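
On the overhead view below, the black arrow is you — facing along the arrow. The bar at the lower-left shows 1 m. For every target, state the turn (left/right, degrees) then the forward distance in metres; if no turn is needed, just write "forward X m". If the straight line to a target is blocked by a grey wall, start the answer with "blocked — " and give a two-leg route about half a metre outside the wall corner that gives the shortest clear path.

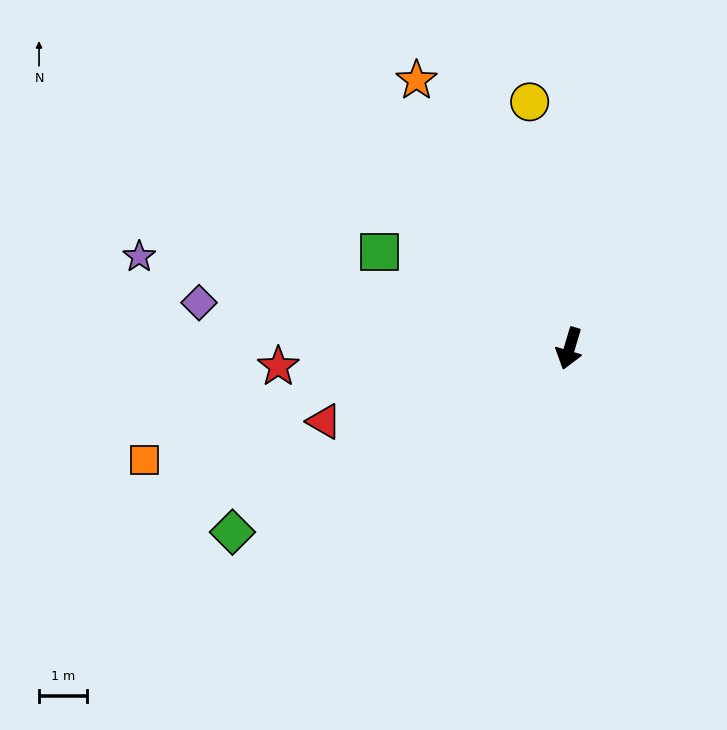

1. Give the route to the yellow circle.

turn right 154°, forward 5.2 m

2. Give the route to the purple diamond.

turn right 80°, forward 7.7 m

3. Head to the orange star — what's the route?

turn right 134°, forward 6.4 m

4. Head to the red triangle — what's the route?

turn right 57°, forward 5.3 m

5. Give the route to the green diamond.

turn right 45°, forward 8.0 m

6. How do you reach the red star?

turn right 70°, forward 6.1 m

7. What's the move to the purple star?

turn right 85°, forward 9.1 m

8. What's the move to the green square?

turn right 100°, forward 4.4 m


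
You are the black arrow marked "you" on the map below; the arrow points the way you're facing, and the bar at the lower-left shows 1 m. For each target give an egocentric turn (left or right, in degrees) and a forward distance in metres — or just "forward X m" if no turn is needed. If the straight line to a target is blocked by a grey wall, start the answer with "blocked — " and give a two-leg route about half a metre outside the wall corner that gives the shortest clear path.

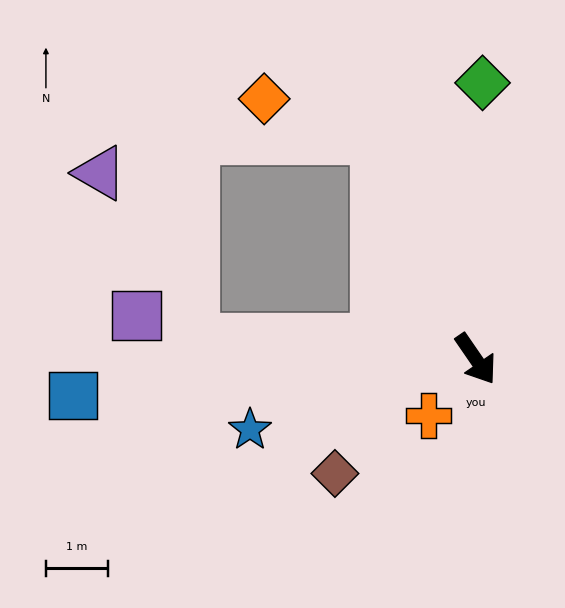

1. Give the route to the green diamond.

turn left 144°, forward 4.5 m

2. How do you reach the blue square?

turn right 119°, forward 6.5 m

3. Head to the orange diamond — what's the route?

blocked — turn left 170°, forward 3.9 m, then turn left 46°, forward 1.9 m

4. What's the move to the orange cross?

turn right 74°, forward 1.2 m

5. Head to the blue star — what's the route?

turn right 107°, forward 3.8 m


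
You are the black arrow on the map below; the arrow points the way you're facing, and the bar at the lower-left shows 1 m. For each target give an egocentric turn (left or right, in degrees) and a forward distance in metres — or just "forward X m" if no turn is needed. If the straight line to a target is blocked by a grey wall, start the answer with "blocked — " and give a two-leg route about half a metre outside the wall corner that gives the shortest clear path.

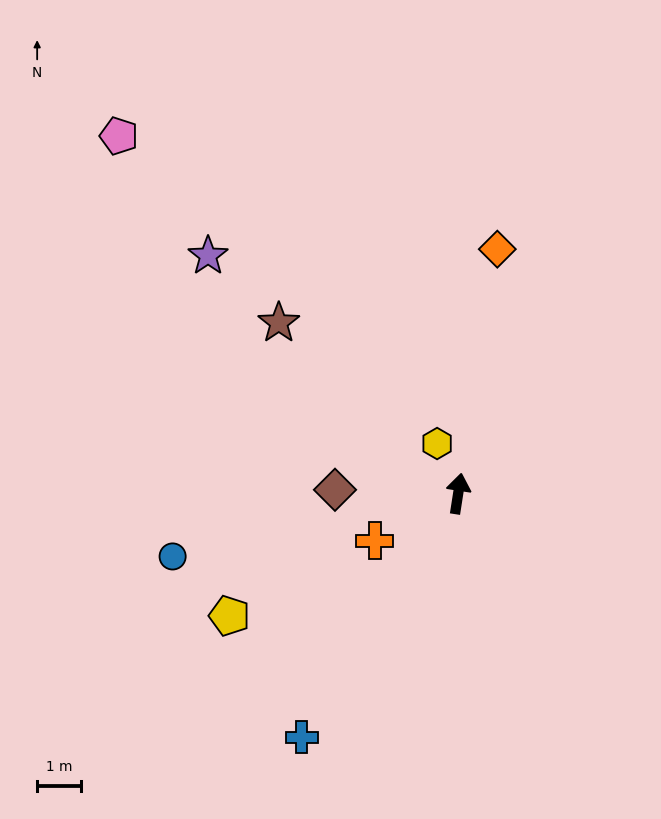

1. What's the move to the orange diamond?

forward 5.7 m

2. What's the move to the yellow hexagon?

turn left 32°, forward 1.2 m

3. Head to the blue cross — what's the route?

turn left 156°, forward 6.6 m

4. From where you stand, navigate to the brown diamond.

turn left 97°, forward 2.8 m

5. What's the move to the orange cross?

turn left 128°, forward 2.2 m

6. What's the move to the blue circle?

turn left 111°, forward 6.7 m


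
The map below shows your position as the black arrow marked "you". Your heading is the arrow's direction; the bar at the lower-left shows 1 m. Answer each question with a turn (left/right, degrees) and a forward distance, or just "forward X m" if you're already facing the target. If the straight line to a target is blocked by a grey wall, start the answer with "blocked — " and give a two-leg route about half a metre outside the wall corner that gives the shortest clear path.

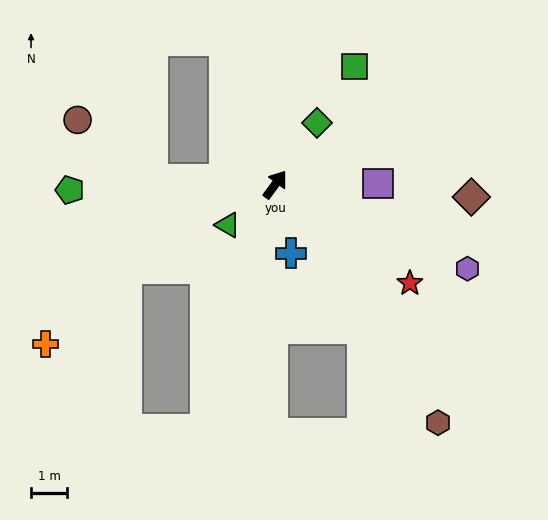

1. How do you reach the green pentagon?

turn left 128°, forward 5.7 m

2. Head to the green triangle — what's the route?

turn left 167°, forward 1.7 m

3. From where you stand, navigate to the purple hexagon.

turn right 77°, forward 5.8 m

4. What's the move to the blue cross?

turn right 131°, forward 2.0 m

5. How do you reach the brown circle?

blocked — turn left 124°, forward 3.4 m, then turn right 36°, forward 2.7 m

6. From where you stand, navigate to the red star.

turn right 90°, forward 4.6 m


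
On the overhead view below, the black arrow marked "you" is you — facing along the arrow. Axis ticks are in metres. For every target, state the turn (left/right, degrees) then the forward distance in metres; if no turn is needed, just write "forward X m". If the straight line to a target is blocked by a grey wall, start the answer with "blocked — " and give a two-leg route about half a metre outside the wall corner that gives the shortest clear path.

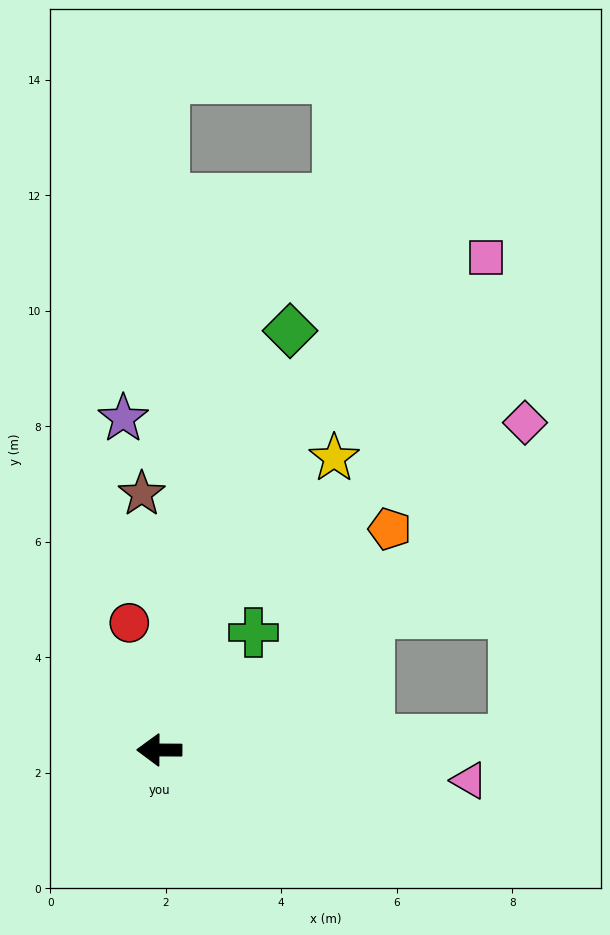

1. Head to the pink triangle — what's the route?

turn left 175°, forward 5.4 m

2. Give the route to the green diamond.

turn right 107°, forward 7.6 m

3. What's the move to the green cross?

turn right 128°, forward 2.6 m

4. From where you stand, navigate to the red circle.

turn right 76°, forward 2.3 m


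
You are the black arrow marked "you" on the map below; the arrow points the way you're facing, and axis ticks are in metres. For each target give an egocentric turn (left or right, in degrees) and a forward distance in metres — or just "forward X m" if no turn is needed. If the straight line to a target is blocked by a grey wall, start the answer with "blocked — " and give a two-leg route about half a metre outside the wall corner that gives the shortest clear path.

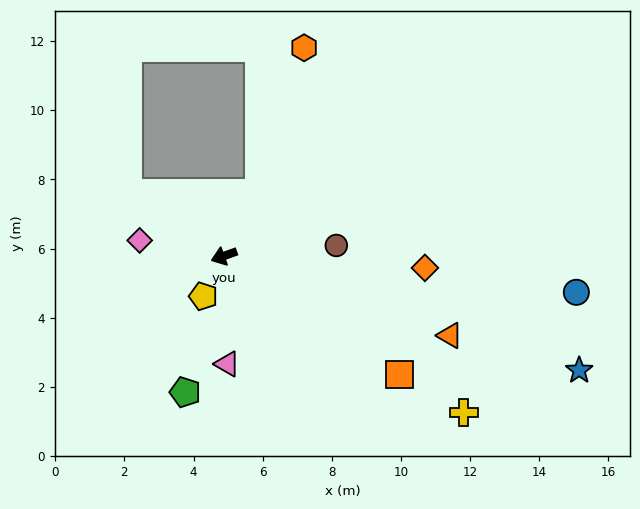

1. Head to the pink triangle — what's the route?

turn left 72°, forward 3.1 m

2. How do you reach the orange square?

turn left 126°, forward 6.1 m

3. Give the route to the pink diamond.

turn right 30°, forward 2.5 m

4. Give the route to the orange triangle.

turn left 141°, forward 6.9 m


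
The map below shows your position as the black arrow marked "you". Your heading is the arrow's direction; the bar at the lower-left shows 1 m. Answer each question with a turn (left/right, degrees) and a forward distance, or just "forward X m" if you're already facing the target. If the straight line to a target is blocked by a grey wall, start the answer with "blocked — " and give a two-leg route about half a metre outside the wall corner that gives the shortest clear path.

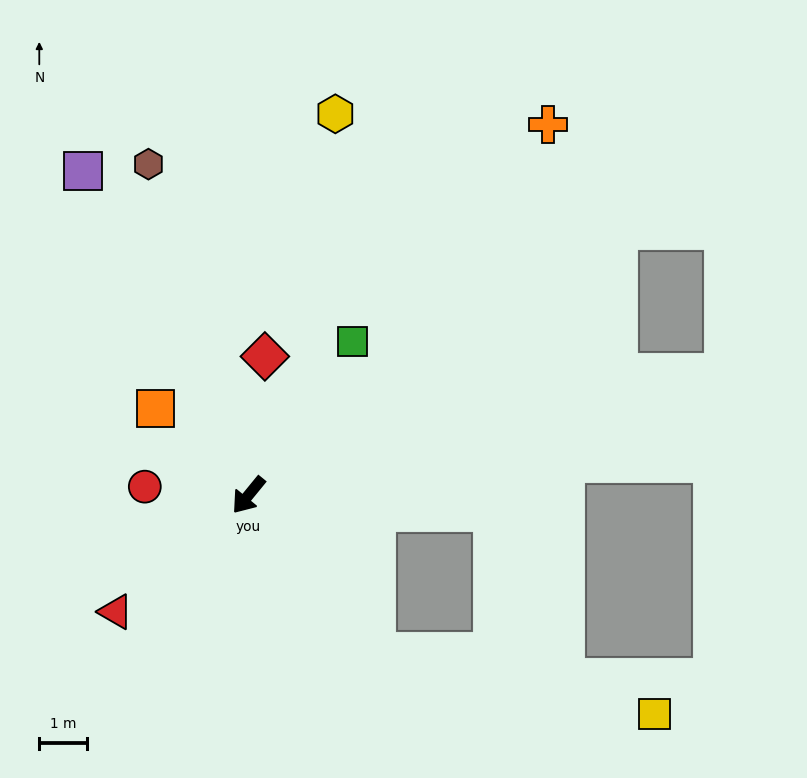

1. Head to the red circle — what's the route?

turn right 55°, forward 2.2 m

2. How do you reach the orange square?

turn right 94°, forward 2.7 m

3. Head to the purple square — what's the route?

turn right 114°, forward 7.7 m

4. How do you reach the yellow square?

blocked — turn left 78°, forward 4.3 m, then turn left 39°, forward 6.0 m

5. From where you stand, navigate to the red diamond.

turn right 147°, forward 3.0 m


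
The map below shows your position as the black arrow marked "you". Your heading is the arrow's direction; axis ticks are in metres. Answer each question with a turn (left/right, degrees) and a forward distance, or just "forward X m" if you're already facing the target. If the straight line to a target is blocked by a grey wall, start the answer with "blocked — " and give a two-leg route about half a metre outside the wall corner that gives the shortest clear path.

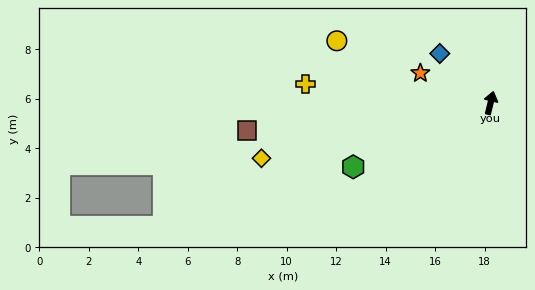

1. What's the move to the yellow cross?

turn left 98°, forward 7.5 m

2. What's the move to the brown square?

turn left 110°, forward 9.9 m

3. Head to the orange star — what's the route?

turn left 81°, forward 3.1 m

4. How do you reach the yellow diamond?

turn left 117°, forward 9.5 m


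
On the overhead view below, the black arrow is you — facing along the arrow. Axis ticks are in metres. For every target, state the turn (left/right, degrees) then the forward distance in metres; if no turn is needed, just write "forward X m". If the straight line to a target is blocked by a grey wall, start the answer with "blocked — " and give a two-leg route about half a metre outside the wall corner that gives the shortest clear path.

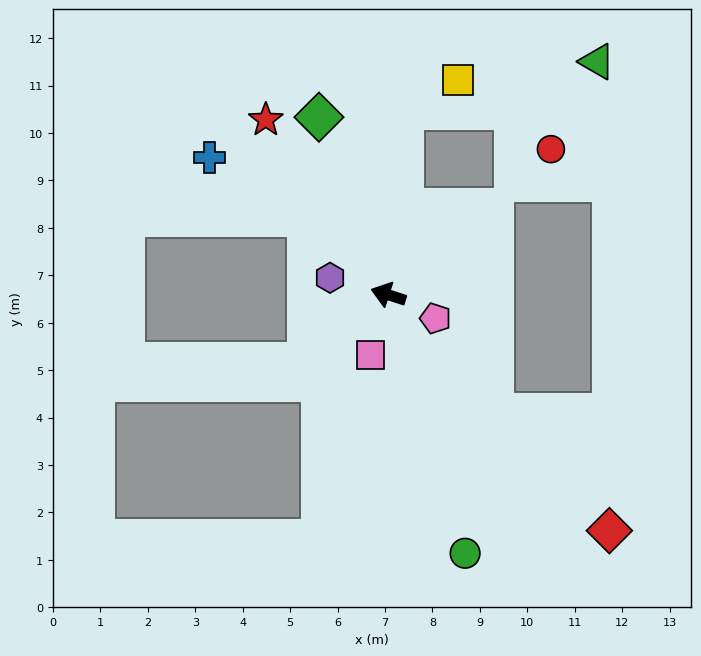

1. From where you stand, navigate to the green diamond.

turn right 51°, forward 4.0 m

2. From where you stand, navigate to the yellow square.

blocked — turn right 77°, forward 3.9 m, then turn right 57°, forward 1.3 m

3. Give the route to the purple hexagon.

forward 1.3 m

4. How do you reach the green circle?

turn left 124°, forward 5.7 m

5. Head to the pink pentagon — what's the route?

turn left 171°, forward 1.1 m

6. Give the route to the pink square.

turn left 91°, forward 1.3 m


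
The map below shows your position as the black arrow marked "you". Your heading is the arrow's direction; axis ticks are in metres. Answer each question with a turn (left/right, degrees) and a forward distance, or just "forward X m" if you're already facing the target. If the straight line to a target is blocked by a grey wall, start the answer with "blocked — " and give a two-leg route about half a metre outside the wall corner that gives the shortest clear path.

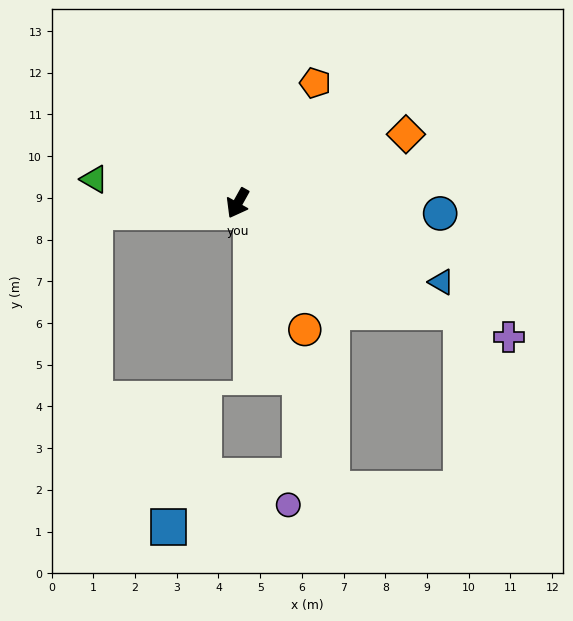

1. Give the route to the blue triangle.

turn left 98°, forward 5.2 m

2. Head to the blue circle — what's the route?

turn left 116°, forward 4.9 m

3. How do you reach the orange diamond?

turn left 141°, forward 4.4 m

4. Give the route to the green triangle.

turn right 70°, forward 3.5 m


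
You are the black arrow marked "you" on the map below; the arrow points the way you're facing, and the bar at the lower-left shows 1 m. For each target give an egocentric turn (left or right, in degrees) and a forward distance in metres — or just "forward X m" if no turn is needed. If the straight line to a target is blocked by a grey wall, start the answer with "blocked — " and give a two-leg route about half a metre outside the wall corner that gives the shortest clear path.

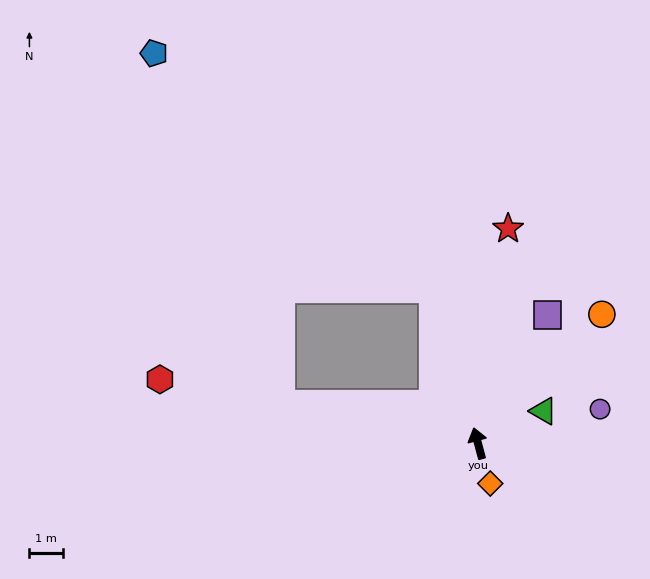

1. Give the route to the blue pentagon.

blocked — forward 4.7 m, then turn left 35°, forward 10.8 m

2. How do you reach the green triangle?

turn right 79°, forward 2.2 m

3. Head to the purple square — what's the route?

turn right 44°, forward 4.3 m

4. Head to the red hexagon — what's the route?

turn left 64°, forward 9.6 m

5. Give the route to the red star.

turn right 23°, forward 6.4 m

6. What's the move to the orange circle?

turn right 59°, forward 5.3 m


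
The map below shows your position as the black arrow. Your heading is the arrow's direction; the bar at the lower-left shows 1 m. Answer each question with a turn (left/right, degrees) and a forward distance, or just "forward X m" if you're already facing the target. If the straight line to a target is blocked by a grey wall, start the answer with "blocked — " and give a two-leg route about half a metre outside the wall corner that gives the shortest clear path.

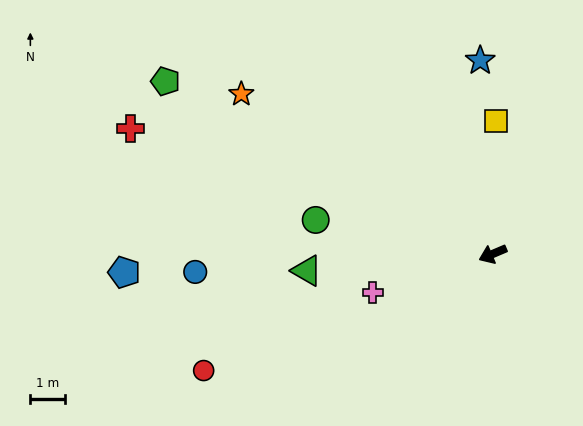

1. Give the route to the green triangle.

turn right 18°, forward 5.4 m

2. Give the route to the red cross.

turn right 42°, forward 11.1 m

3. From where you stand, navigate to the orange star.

turn right 55°, forward 8.6 m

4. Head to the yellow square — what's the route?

turn right 115°, forward 3.9 m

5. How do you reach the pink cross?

turn right 5°, forward 3.6 m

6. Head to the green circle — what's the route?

turn right 34°, forward 5.2 m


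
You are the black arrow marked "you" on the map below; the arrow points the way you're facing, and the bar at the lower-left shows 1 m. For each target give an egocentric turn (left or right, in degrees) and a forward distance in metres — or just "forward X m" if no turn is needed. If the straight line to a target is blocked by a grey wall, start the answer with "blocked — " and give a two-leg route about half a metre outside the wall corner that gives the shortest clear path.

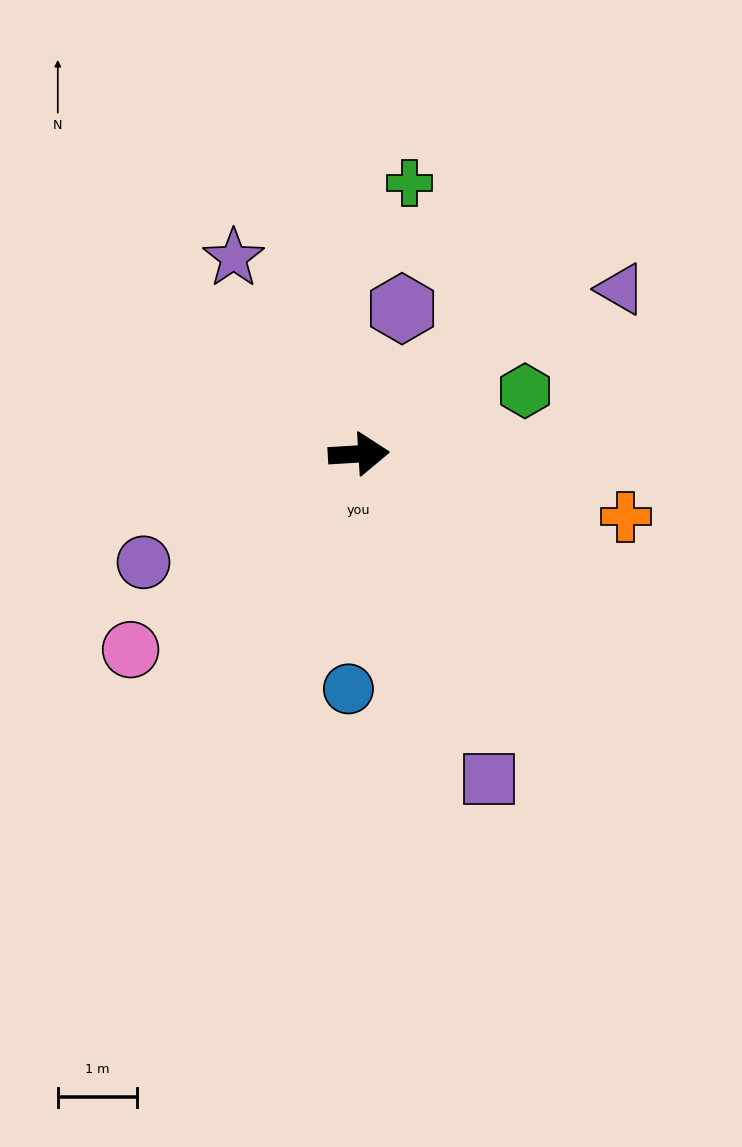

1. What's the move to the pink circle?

turn right 143°, forward 3.8 m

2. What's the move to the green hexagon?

turn left 17°, forward 2.2 m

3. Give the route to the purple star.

turn left 119°, forward 2.9 m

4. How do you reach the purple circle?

turn right 157°, forward 3.0 m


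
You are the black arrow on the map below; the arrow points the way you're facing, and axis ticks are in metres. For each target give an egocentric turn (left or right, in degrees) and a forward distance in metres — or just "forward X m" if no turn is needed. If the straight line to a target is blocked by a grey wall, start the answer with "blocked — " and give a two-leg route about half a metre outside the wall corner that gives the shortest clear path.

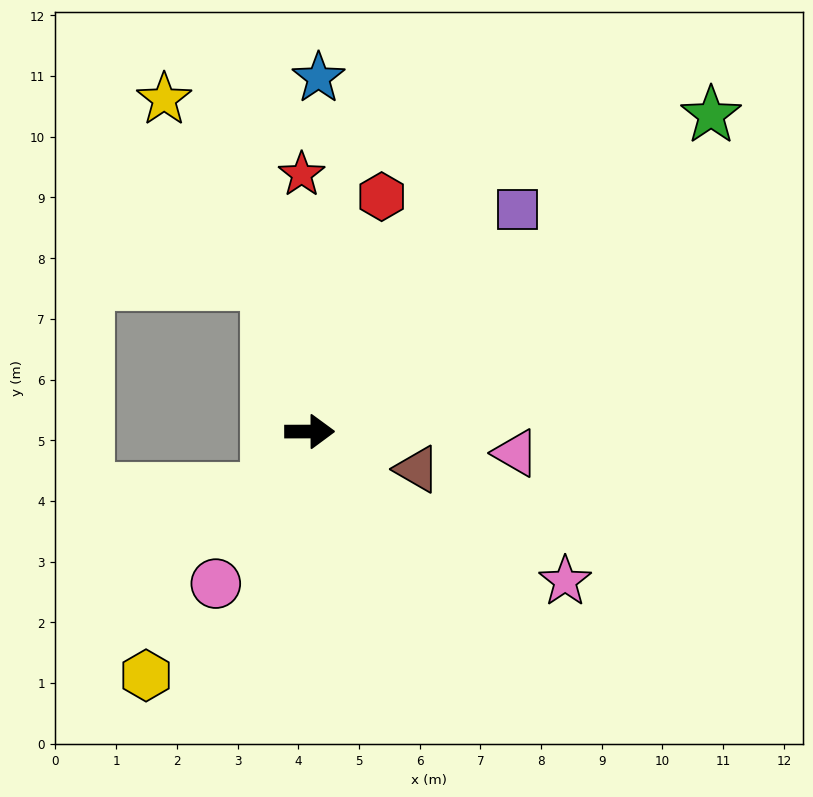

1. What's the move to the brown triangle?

turn right 19°, forward 1.9 m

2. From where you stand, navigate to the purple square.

turn left 47°, forward 5.0 m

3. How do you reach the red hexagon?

turn left 73°, forward 4.0 m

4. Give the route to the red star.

turn left 92°, forward 4.2 m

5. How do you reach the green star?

turn left 38°, forward 8.4 m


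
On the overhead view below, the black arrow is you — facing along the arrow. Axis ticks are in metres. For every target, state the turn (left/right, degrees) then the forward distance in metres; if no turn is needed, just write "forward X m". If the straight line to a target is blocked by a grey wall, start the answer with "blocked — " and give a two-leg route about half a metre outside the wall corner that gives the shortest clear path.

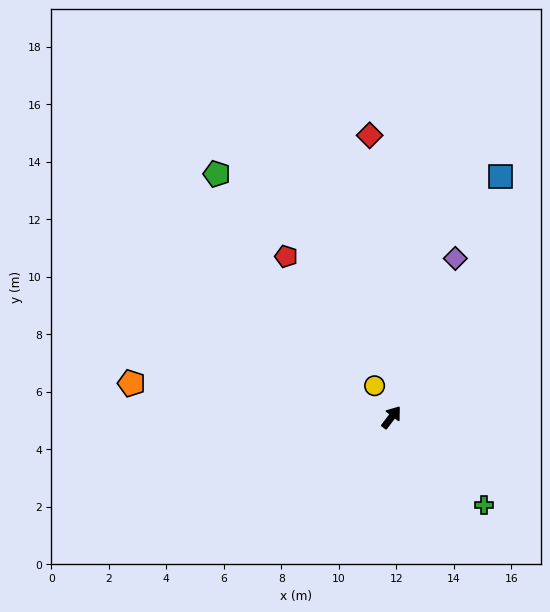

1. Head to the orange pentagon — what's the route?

turn left 120°, forward 9.1 m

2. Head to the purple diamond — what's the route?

turn left 15°, forward 6.0 m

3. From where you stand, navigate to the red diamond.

turn left 42°, forward 9.8 m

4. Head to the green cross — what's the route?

turn right 96°, forward 4.5 m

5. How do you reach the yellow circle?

turn left 66°, forward 1.2 m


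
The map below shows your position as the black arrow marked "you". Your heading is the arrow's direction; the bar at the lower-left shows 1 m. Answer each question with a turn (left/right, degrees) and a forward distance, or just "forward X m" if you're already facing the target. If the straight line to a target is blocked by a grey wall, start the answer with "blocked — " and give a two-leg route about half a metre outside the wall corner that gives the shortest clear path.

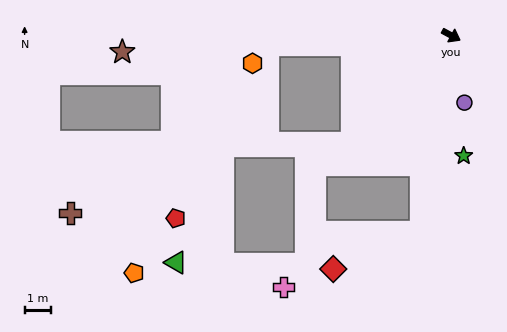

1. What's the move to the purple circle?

turn right 51°, forward 2.6 m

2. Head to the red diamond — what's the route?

blocked — turn right 71°, forward 7.6 m, then turn right 57°, forward 3.6 m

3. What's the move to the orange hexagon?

blocked — turn right 149°, forward 7.0 m, then turn left 47°, forward 0.9 m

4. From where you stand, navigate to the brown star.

turn right 149°, forward 12.6 m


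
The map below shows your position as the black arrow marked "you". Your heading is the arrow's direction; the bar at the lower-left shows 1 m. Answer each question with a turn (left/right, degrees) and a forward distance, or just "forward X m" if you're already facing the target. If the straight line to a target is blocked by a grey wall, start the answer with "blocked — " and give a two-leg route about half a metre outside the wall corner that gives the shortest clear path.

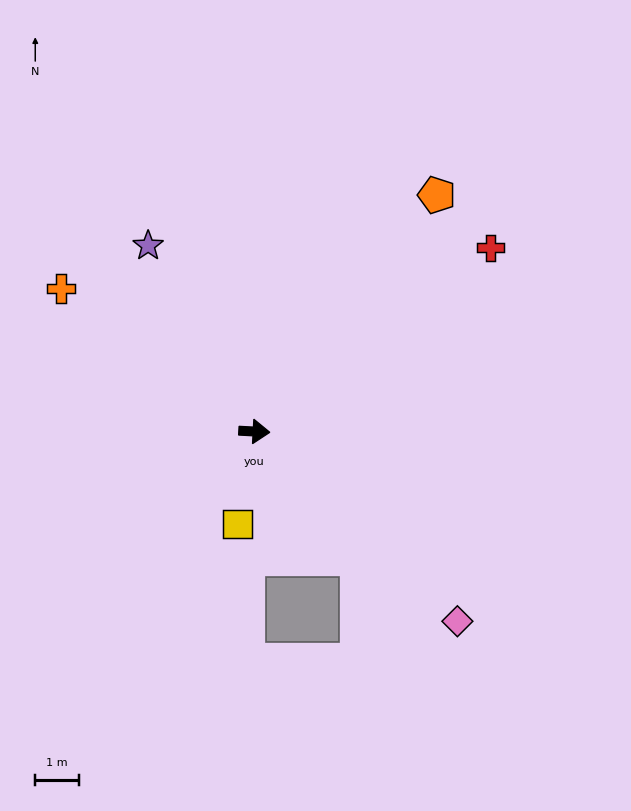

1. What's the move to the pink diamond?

turn right 40°, forward 6.3 m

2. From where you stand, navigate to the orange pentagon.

turn left 55°, forward 6.8 m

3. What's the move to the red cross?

turn left 41°, forward 6.8 m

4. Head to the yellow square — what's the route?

turn right 97°, forward 2.1 m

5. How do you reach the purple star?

turn left 123°, forward 4.9 m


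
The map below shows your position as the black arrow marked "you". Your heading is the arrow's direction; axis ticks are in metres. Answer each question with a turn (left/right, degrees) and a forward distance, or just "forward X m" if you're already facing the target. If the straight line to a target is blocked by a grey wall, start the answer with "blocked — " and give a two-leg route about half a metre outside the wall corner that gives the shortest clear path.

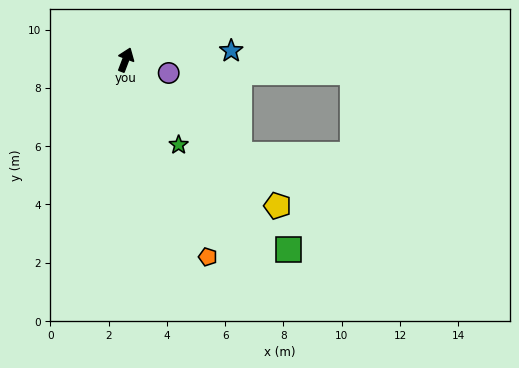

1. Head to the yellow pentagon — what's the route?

turn right 113°, forward 7.2 m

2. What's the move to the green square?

turn right 119°, forward 8.6 m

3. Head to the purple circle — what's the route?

turn right 86°, forward 1.5 m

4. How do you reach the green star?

turn right 127°, forward 3.4 m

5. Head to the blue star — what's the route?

turn right 64°, forward 3.6 m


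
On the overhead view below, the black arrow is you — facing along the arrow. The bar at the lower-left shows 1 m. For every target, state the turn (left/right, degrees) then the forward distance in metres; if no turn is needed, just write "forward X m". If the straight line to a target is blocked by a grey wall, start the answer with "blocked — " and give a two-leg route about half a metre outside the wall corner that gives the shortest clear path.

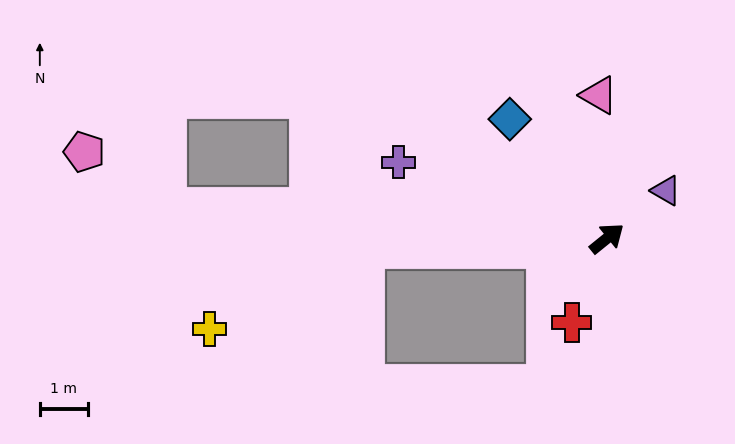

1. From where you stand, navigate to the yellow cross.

blocked — turn left 143°, forward 5.1 m, then turn left 25°, forward 3.7 m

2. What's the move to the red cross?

turn right 152°, forward 1.9 m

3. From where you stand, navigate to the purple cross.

turn left 121°, forward 4.7 m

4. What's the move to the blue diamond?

turn left 90°, forward 3.2 m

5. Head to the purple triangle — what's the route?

forward 1.6 m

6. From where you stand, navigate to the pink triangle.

turn left 54°, forward 3.0 m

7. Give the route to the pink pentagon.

blocked — turn left 137°, forward 9.3 m, then turn right 30°, forward 2.1 m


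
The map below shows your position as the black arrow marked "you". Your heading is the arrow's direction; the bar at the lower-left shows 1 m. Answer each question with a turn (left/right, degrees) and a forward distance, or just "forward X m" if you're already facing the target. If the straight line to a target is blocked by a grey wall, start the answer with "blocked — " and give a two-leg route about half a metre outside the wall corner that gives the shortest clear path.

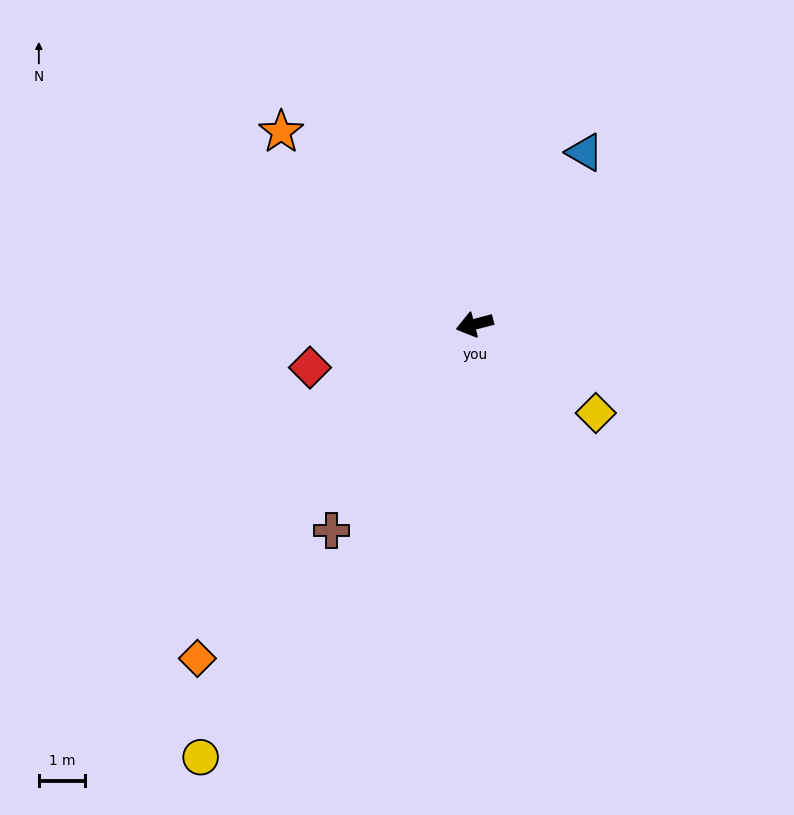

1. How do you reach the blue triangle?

turn right 137°, forward 4.4 m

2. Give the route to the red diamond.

forward 3.7 m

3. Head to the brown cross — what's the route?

turn left 41°, forward 5.4 m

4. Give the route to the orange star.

turn right 60°, forward 5.9 m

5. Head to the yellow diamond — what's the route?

turn left 129°, forward 3.2 m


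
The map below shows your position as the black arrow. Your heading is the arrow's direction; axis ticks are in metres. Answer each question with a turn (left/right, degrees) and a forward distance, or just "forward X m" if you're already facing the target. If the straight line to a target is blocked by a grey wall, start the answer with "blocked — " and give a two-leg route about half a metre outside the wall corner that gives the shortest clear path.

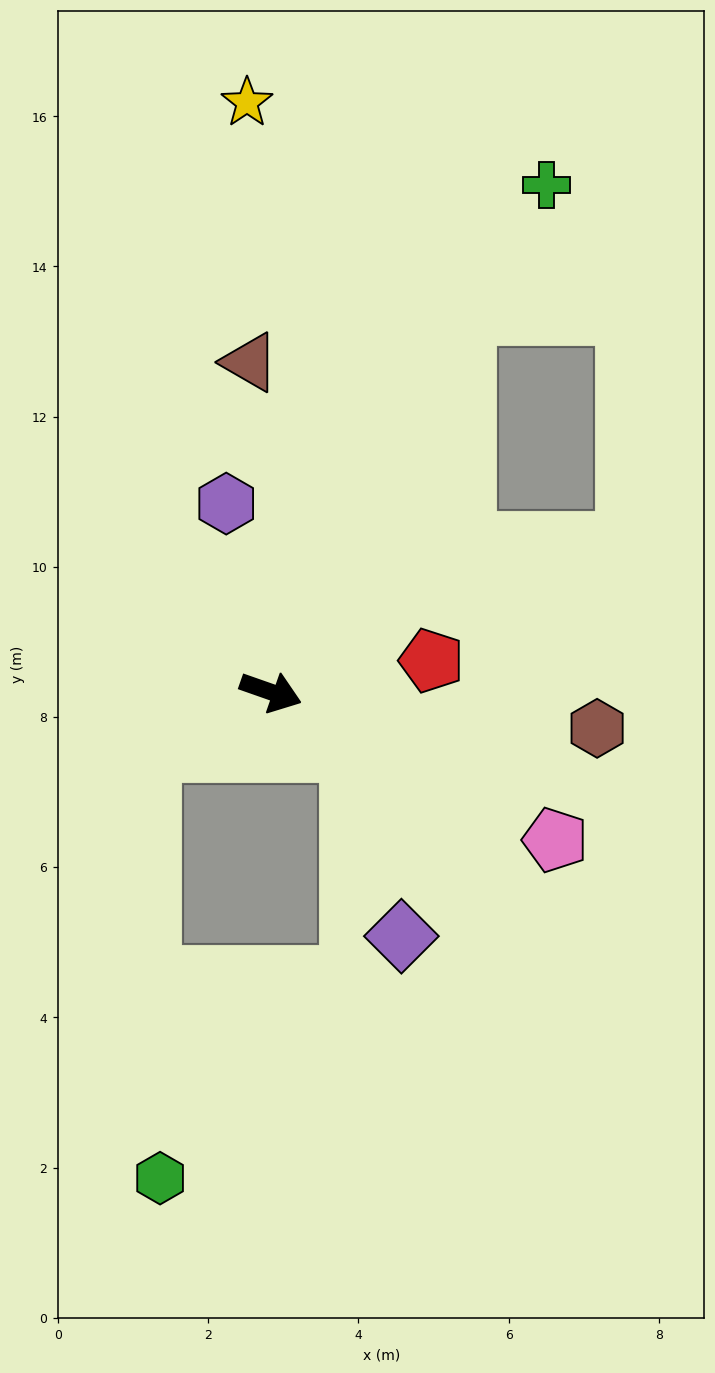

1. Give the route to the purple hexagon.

turn left 123°, forward 2.6 m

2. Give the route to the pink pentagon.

turn right 8°, forward 4.3 m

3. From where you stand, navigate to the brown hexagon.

turn left 13°, forward 4.4 m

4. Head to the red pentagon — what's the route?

turn left 30°, forward 2.2 m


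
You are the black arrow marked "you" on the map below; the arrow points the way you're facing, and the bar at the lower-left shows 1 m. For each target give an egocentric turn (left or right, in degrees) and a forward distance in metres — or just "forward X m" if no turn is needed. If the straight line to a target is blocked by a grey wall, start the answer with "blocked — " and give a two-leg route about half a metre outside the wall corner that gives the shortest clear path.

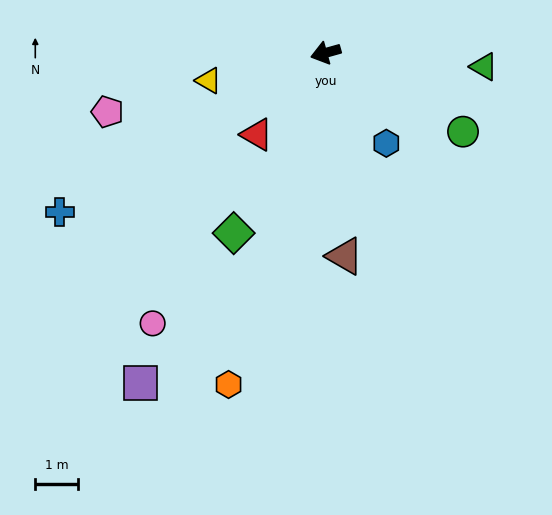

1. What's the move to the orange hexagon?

turn left 58°, forward 8.1 m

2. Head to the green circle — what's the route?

turn left 135°, forward 3.7 m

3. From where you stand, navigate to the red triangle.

turn left 34°, forward 2.5 m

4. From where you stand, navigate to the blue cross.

turn left 15°, forward 7.3 m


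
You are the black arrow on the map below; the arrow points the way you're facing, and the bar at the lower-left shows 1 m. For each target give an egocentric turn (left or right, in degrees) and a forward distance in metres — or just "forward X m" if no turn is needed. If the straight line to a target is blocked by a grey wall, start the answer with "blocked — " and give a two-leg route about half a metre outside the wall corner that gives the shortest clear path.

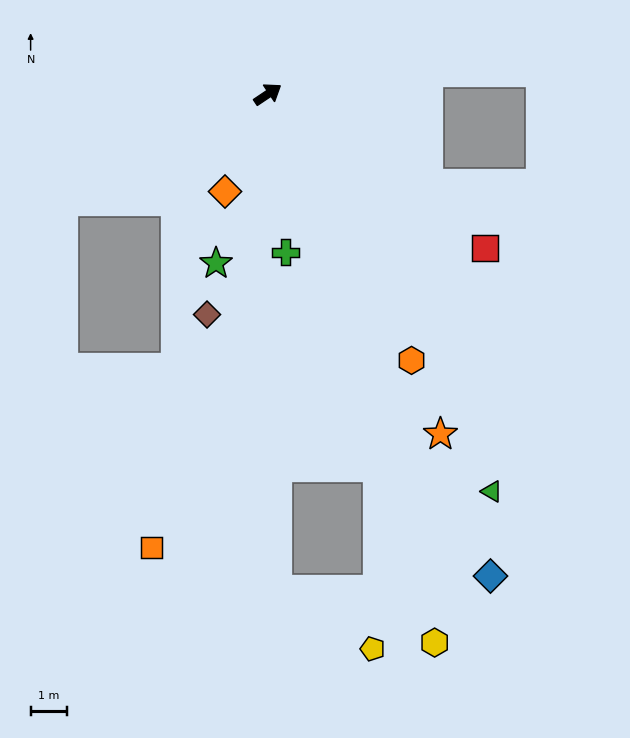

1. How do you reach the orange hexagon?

turn right 95°, forward 8.4 m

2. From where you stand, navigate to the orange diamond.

turn right 148°, forward 2.9 m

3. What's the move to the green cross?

turn right 118°, forward 4.4 m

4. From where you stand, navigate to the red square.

turn right 69°, forward 7.4 m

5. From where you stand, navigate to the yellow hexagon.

turn right 107°, forward 15.9 m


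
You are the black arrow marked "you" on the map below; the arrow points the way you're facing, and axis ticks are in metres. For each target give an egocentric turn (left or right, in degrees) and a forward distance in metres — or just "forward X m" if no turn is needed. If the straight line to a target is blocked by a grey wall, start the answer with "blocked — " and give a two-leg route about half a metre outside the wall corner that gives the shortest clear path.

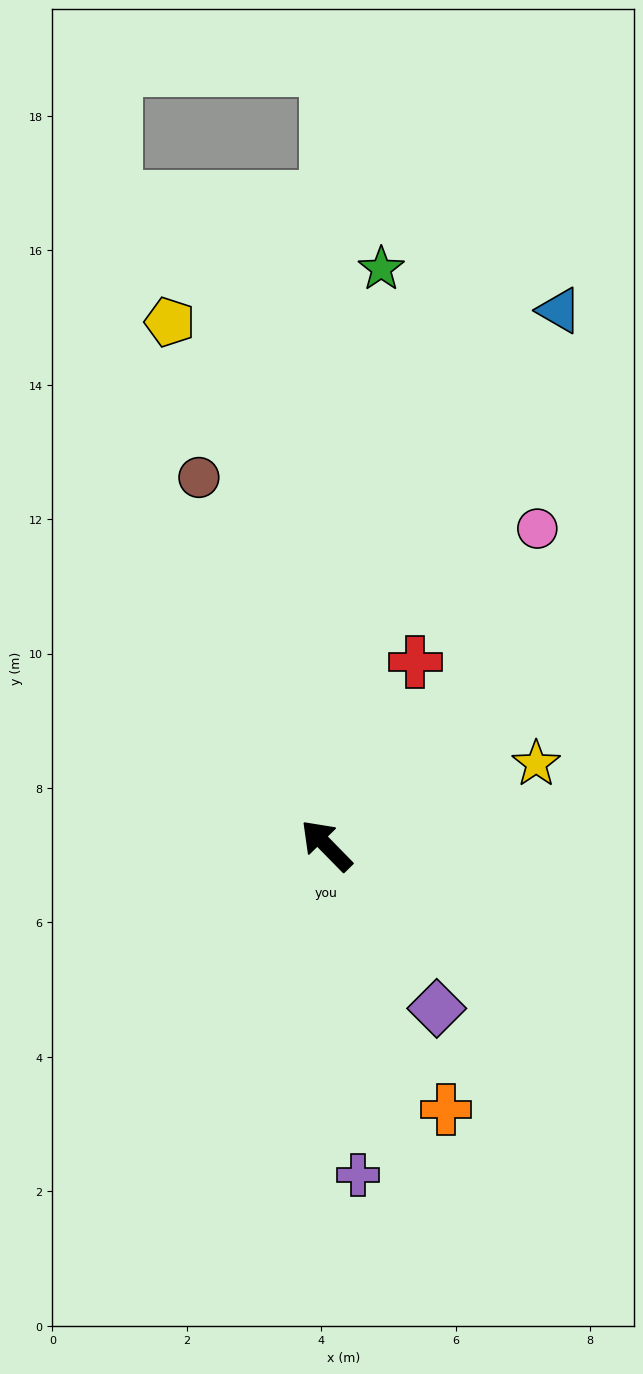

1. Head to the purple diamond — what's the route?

turn left 170°, forward 2.9 m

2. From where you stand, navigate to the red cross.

turn right 70°, forward 3.0 m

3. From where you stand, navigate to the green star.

turn right 50°, forward 8.6 m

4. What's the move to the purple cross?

turn left 141°, forward 4.9 m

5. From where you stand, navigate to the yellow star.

turn right 113°, forward 3.4 m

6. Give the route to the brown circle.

turn right 25°, forward 5.8 m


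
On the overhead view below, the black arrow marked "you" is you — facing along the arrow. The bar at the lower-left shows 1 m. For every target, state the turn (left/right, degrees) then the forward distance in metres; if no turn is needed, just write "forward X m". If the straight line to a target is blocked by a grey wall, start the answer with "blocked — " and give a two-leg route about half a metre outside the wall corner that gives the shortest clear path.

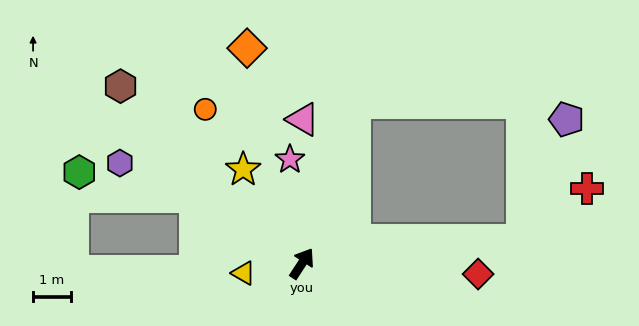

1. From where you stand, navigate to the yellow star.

turn left 65°, forward 2.9 m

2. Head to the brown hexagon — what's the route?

turn left 79°, forward 6.7 m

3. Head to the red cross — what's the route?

blocked — turn right 51°, forward 5.9 m, then turn left 32°, forward 2.2 m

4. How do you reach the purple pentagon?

blocked — turn right 51°, forward 5.9 m, then turn left 64°, forward 3.4 m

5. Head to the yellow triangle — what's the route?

turn left 132°, forward 1.6 m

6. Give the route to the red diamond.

turn right 60°, forward 4.7 m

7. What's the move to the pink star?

turn left 40°, forward 2.8 m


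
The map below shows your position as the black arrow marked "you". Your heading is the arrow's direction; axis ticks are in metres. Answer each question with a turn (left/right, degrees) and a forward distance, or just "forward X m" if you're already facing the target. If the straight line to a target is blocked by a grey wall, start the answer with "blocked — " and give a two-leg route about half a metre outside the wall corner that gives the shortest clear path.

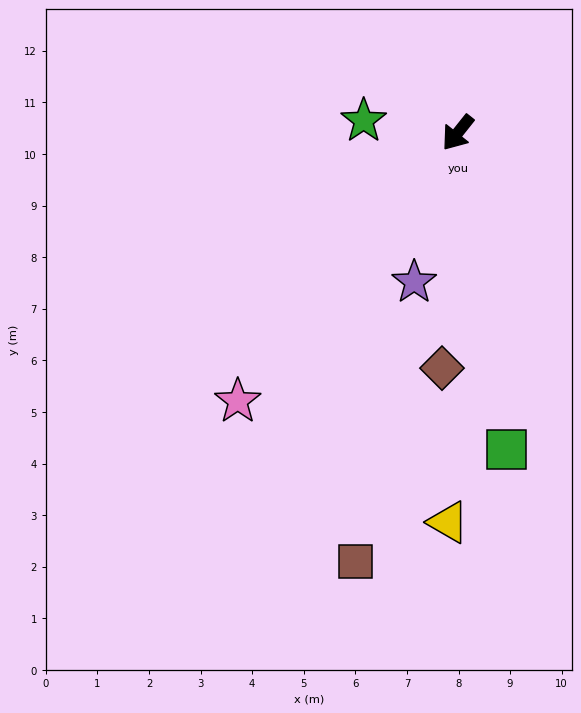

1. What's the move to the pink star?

forward 6.7 m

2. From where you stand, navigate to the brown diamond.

turn left 35°, forward 4.6 m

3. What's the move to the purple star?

turn left 22°, forward 3.0 m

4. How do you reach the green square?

turn left 47°, forward 6.2 m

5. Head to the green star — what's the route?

turn right 59°, forward 1.8 m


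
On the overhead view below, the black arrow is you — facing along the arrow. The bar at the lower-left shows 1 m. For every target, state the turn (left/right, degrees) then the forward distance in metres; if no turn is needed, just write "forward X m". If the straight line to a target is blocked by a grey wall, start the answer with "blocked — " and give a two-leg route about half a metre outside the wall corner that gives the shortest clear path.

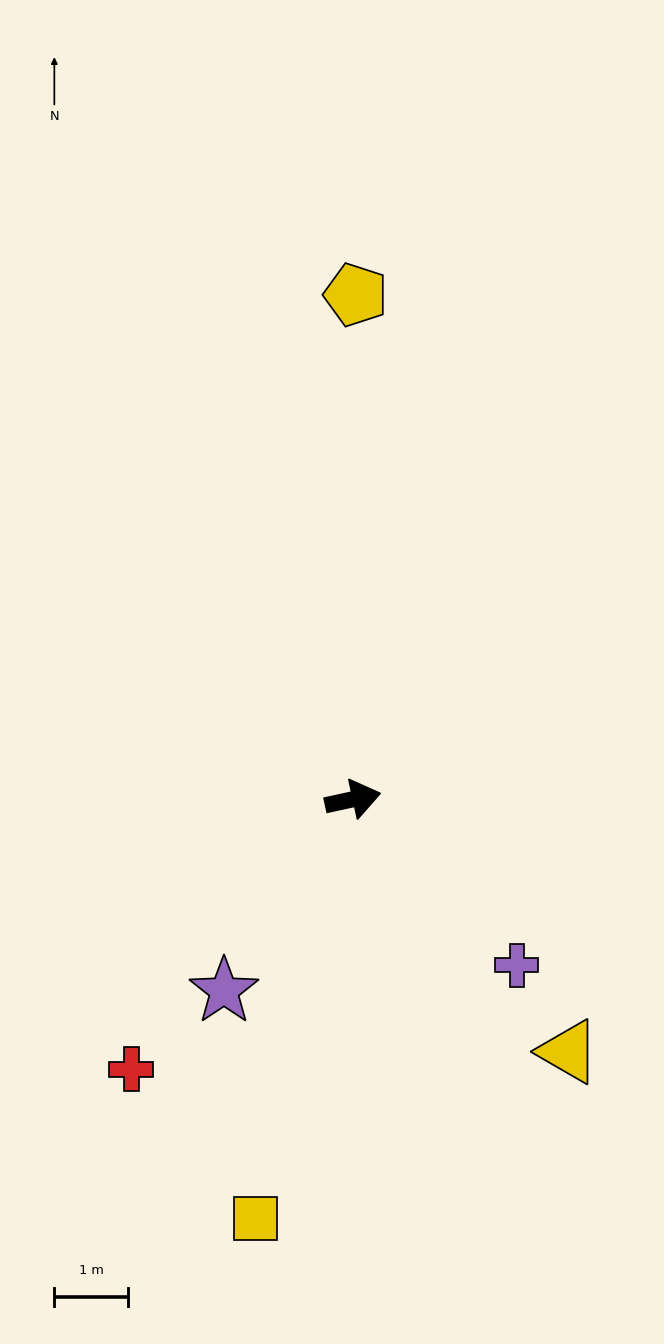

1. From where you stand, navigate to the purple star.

turn right 136°, forward 3.1 m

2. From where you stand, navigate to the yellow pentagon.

turn left 77°, forward 6.9 m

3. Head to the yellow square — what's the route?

turn right 115°, forward 5.9 m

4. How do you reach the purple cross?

turn right 58°, forward 3.2 m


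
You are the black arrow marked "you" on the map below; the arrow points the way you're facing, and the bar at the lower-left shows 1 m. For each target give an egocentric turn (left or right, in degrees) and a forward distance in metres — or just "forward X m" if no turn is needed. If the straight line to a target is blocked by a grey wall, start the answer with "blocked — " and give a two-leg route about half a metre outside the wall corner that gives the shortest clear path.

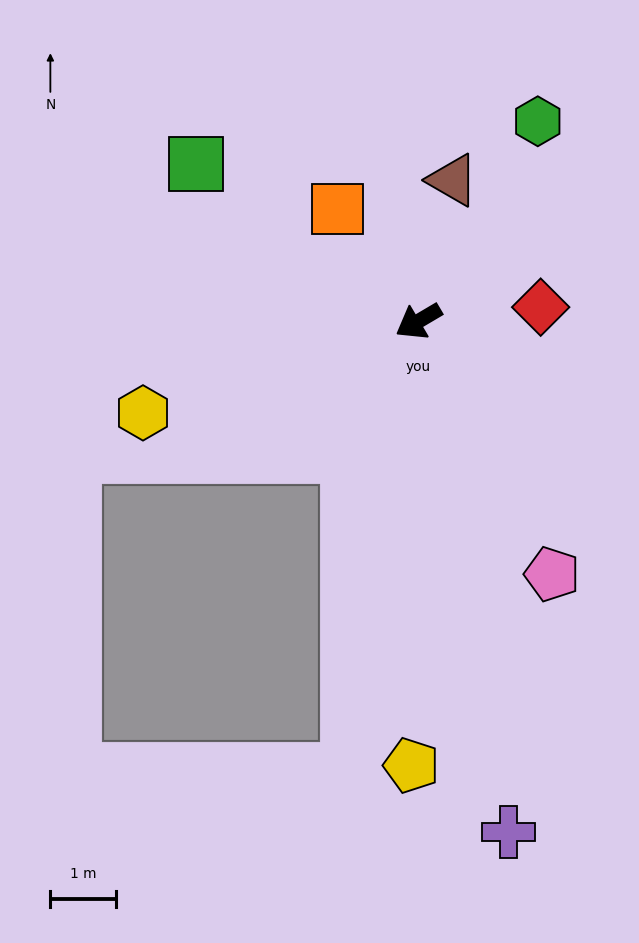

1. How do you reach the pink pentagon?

turn left 87°, forward 4.4 m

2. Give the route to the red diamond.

turn left 156°, forward 1.9 m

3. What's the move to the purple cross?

turn left 69°, forward 7.9 m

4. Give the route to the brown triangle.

turn right 134°, forward 2.2 m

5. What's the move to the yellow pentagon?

turn left 59°, forward 6.8 m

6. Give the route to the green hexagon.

turn right 151°, forward 3.6 m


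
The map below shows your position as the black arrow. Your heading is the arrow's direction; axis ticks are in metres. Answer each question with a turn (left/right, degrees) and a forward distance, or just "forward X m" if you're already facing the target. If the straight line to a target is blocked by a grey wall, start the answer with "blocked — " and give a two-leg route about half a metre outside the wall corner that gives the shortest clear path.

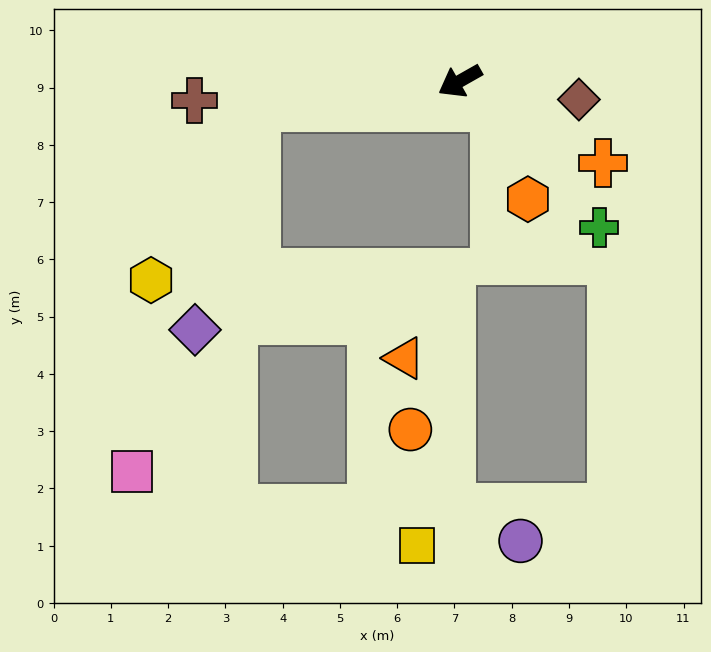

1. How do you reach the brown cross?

turn right 25°, forward 4.7 m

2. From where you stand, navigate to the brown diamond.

turn left 142°, forward 2.1 m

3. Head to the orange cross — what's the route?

turn left 121°, forward 2.9 m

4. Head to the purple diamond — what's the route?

blocked — turn right 22°, forward 3.6 m, then turn left 67°, forward 4.0 m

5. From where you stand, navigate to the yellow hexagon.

blocked — turn right 22°, forward 3.6 m, then turn left 51°, forward 3.5 m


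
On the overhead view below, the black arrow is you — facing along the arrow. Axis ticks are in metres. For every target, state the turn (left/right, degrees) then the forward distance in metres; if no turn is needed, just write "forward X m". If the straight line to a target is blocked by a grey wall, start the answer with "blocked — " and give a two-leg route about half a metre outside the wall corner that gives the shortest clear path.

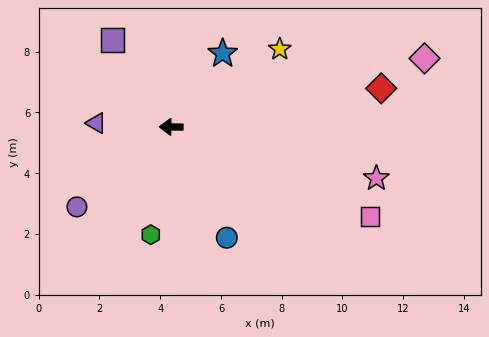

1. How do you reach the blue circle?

turn left 118°, forward 4.1 m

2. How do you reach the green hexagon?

turn left 80°, forward 3.6 m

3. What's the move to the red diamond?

turn right 169°, forward 7.0 m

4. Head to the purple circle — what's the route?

turn left 41°, forward 4.1 m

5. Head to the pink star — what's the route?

turn left 167°, forward 7.0 m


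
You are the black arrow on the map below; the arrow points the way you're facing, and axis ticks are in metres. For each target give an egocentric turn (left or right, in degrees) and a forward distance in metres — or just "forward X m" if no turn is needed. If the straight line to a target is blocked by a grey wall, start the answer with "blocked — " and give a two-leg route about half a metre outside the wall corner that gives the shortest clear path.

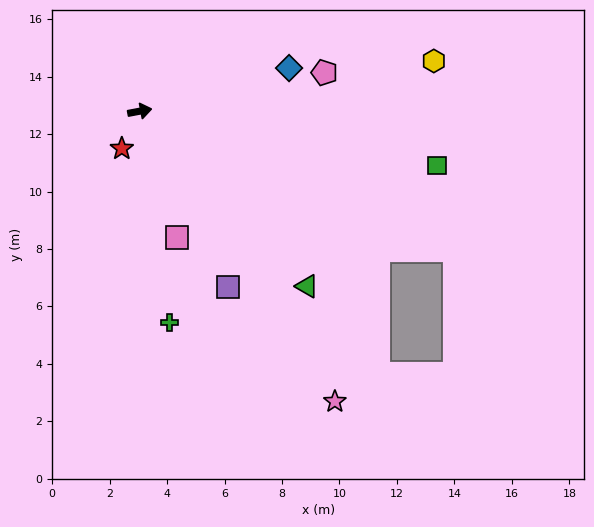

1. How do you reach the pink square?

turn right 84°, forward 4.6 m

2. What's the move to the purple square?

turn right 74°, forward 6.8 m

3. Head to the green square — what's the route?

turn right 21°, forward 10.5 m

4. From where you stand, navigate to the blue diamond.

turn left 5°, forward 5.4 m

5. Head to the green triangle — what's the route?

turn right 57°, forward 8.4 m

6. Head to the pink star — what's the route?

turn right 67°, forward 12.2 m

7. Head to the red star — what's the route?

turn right 126°, forward 1.4 m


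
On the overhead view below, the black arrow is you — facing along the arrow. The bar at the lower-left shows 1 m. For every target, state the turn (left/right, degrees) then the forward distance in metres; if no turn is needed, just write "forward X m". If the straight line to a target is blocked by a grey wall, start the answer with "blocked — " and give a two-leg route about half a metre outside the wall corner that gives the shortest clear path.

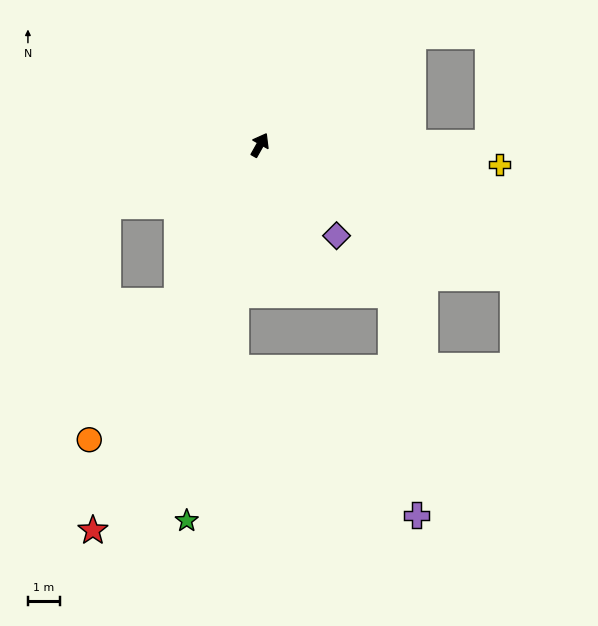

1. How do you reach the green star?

turn right 162°, forward 12.0 m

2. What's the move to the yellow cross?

turn right 65°, forward 7.5 m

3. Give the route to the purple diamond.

turn right 110°, forward 3.7 m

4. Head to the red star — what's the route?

turn right 174°, forward 13.2 m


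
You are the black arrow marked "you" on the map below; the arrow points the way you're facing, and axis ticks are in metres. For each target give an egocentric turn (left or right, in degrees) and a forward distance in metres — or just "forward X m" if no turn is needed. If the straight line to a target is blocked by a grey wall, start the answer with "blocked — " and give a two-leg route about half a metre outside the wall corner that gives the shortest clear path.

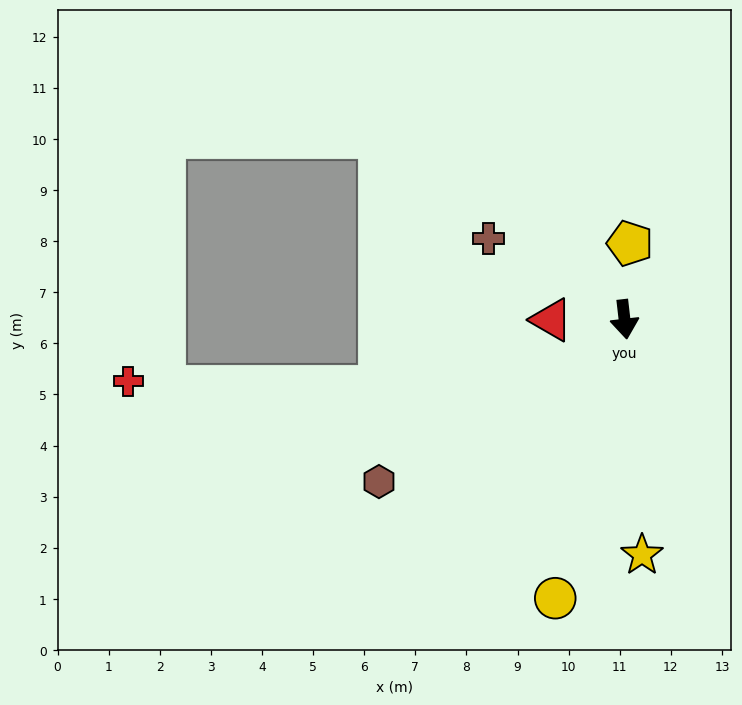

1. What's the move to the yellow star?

turn right 2°, forward 4.6 m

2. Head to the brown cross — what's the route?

turn right 127°, forward 3.1 m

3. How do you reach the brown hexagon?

turn right 63°, forward 5.8 m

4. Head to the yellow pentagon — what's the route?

turn left 169°, forward 1.5 m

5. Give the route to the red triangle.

turn right 96°, forward 1.4 m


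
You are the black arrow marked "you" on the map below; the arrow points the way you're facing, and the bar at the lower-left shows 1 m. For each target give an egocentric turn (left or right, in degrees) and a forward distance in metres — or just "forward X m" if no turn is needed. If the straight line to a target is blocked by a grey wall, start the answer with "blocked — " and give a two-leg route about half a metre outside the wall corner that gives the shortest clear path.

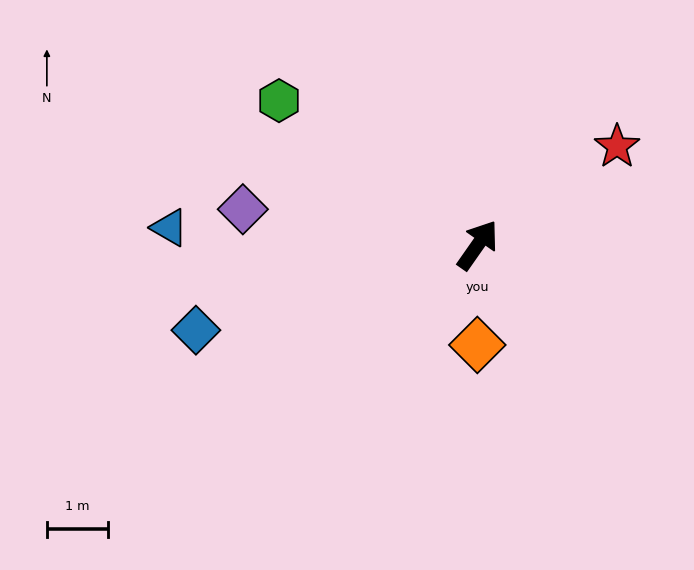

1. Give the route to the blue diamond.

turn left 142°, forward 4.8 m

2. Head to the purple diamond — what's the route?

turn left 116°, forward 3.9 m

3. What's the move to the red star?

turn right 20°, forward 2.8 m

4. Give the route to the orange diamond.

turn right 145°, forward 1.6 m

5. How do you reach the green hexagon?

turn left 89°, forward 4.0 m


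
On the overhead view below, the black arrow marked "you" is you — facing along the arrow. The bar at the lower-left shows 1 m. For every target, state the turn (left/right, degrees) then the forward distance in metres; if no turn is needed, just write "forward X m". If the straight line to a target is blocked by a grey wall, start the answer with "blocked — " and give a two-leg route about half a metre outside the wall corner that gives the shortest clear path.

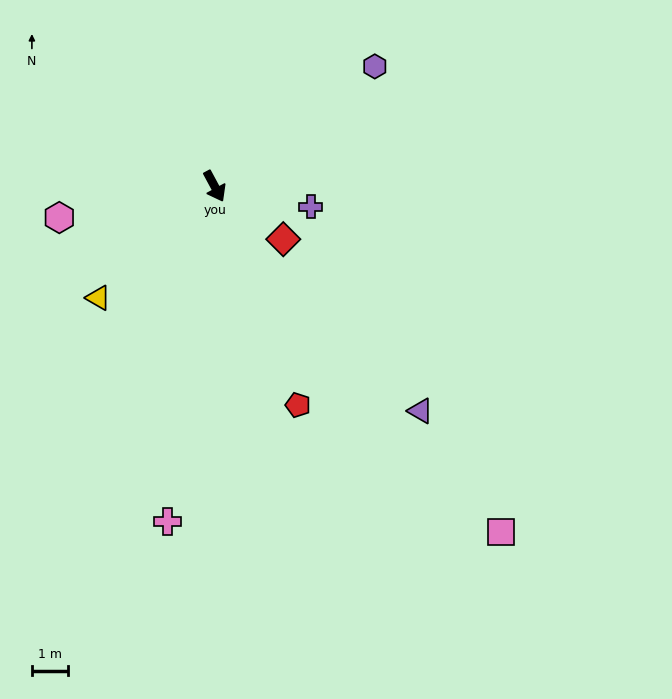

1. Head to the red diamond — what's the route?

turn left 24°, forward 2.4 m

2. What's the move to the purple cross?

turn left 50°, forward 2.7 m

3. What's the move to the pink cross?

turn right 36°, forward 9.3 m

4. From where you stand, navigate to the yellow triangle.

turn right 74°, forward 4.4 m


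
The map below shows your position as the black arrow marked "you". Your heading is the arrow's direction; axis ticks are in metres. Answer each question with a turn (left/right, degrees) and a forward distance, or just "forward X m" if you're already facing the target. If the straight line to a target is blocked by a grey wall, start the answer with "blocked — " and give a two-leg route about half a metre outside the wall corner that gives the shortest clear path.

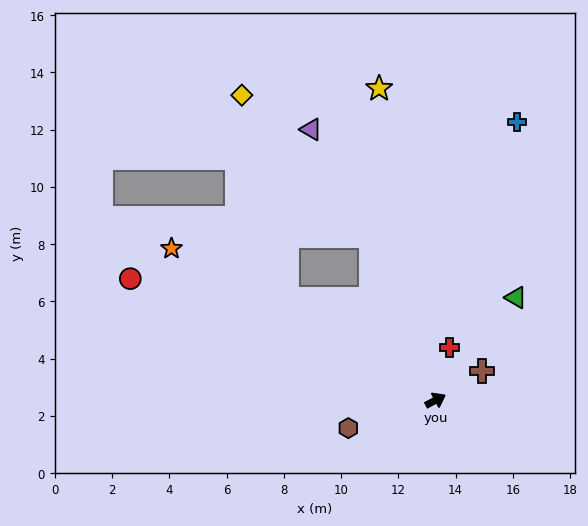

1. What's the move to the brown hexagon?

turn left 170°, forward 3.2 m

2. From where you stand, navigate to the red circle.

turn left 130°, forward 11.5 m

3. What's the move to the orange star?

turn left 122°, forward 10.6 m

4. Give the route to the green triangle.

turn left 24°, forward 4.6 m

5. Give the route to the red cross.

turn left 47°, forward 1.9 m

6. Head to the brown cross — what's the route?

turn left 4°, forward 1.9 m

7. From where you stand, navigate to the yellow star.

turn left 72°, forward 11.1 m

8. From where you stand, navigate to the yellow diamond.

blocked — turn left 84°, forward 6.2 m, then turn left 21°, forward 6.7 m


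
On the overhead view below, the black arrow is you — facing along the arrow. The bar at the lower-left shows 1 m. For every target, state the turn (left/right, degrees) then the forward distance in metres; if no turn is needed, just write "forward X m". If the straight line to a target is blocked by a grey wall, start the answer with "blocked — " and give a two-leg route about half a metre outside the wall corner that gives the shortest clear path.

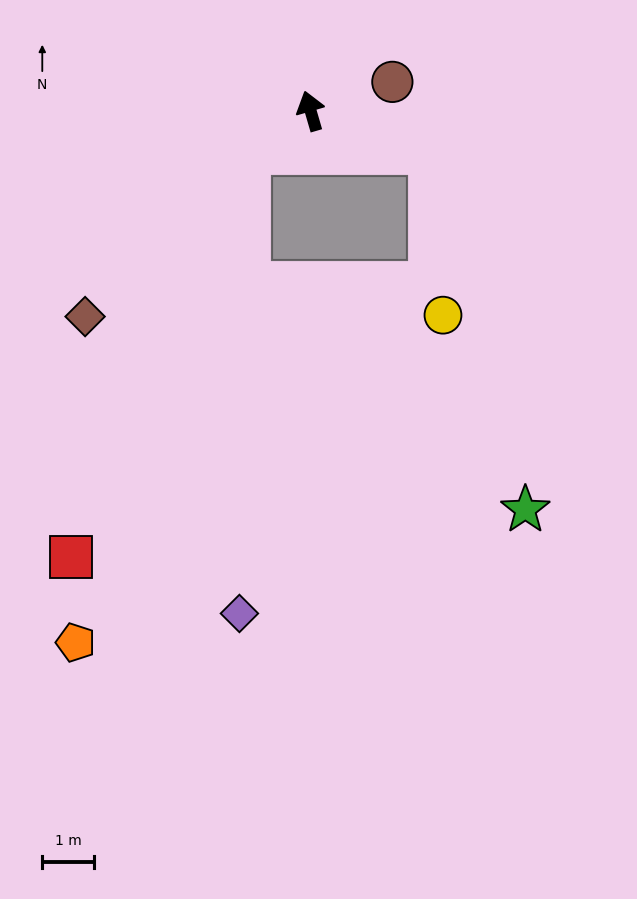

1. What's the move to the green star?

blocked — turn right 125°, forward 2.4 m, then turn right 56°, forward 7.1 m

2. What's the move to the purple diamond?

blocked — turn left 107°, forward 1.4 m, then turn left 56°, forward 8.9 m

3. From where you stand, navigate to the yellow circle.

blocked — turn right 125°, forward 2.4 m, then turn right 67°, forward 3.1 m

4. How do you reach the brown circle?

turn right 87°, forward 1.7 m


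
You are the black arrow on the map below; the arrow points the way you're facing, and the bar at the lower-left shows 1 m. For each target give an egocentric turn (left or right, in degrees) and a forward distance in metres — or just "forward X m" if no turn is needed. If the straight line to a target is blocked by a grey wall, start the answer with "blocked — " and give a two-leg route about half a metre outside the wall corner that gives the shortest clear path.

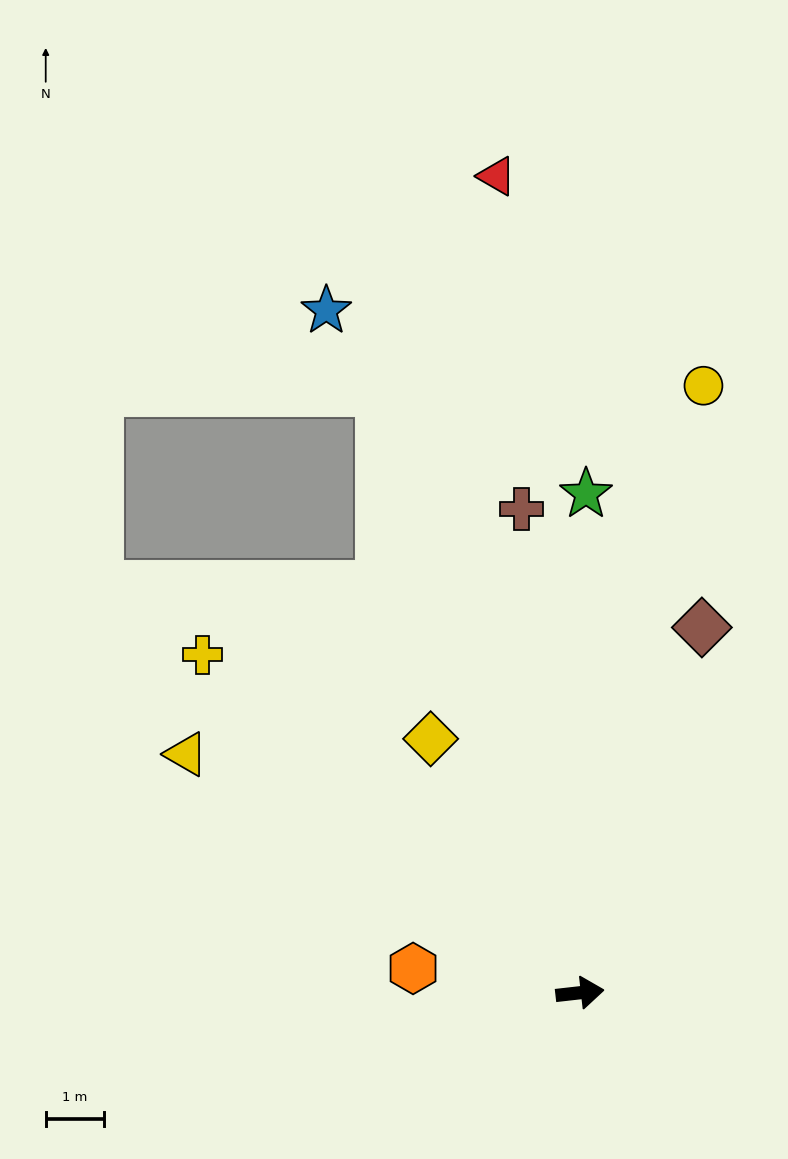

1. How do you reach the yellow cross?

turn left 132°, forward 8.6 m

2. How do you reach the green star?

turn left 83°, forward 8.5 m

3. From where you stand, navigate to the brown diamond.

turn left 65°, forward 6.6 m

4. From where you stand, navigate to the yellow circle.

turn left 72°, forward 10.6 m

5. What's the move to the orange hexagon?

turn left 165°, forward 2.9 m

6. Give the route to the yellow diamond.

turn left 114°, forward 5.0 m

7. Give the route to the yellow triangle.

turn left 142°, forward 7.9 m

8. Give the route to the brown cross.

turn left 90°, forward 8.3 m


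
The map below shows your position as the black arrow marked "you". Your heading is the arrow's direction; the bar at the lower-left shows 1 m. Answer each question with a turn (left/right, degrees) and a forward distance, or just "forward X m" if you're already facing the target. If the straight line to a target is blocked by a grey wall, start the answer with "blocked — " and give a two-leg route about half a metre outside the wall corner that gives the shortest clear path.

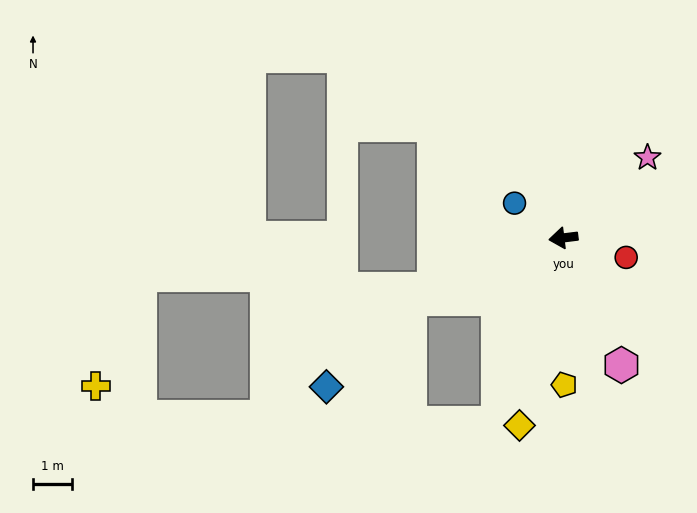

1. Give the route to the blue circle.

turn right 42°, forward 1.5 m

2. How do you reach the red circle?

turn left 156°, forward 1.7 m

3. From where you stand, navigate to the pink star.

turn right 143°, forward 3.0 m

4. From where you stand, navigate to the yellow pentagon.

turn left 83°, forward 3.7 m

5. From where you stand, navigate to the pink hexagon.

turn left 107°, forward 3.6 m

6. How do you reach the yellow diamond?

turn left 70°, forward 4.9 m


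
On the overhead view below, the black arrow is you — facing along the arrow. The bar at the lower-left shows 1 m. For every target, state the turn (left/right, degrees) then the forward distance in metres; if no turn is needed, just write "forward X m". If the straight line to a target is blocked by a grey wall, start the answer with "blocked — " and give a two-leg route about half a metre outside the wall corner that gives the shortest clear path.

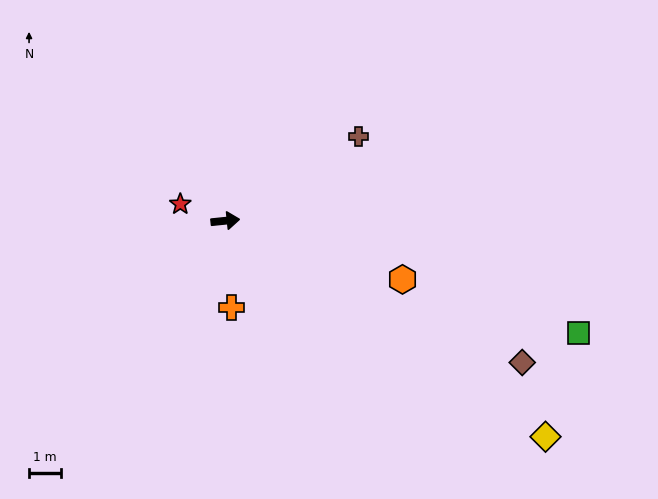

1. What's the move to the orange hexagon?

turn right 24°, forward 5.8 m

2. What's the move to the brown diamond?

turn right 31°, forward 10.2 m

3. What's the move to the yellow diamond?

turn right 40°, forward 12.0 m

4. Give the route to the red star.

turn left 154°, forward 1.5 m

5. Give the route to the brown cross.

turn left 26°, forward 4.9 m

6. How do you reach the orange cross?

turn right 92°, forward 2.7 m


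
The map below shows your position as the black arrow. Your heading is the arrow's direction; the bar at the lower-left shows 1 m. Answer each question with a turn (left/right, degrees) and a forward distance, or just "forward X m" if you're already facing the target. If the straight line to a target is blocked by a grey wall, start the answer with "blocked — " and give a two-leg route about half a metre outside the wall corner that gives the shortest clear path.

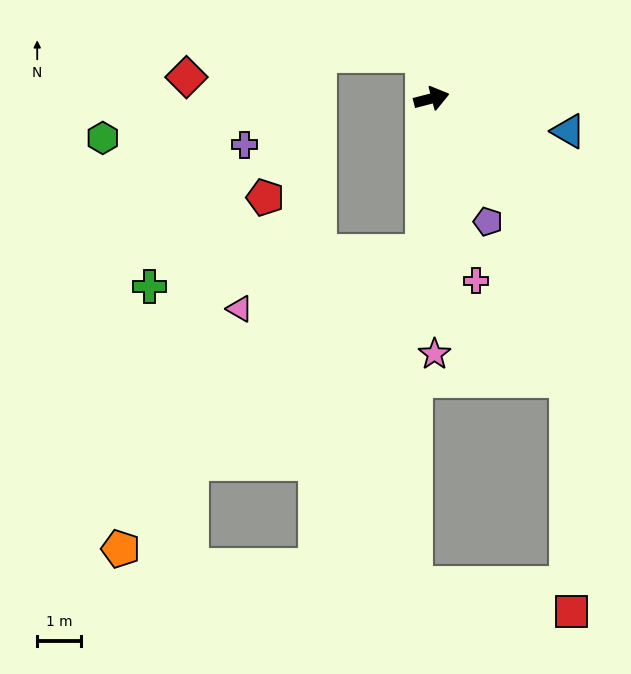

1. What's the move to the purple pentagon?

turn right 80°, forward 3.1 m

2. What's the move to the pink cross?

turn right 91°, forward 4.3 m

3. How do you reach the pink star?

turn right 104°, forward 5.8 m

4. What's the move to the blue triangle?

turn right 28°, forward 3.2 m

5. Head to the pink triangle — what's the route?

blocked — turn right 107°, forward 3.5 m, then turn right 71°, forward 4.4 m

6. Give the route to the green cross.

blocked — turn right 107°, forward 3.5 m, then turn right 80°, forward 6.3 m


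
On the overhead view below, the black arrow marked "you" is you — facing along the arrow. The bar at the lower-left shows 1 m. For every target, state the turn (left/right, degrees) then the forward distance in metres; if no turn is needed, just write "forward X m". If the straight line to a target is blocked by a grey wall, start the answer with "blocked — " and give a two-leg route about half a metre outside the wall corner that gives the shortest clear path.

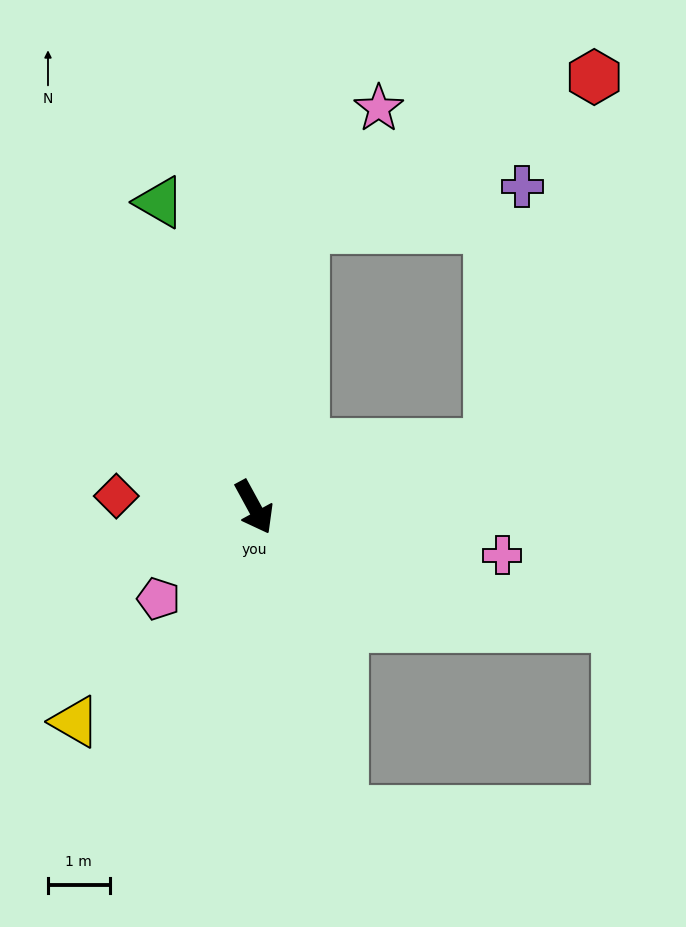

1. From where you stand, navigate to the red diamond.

turn right 123°, forward 2.2 m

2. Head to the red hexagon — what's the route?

blocked — turn left 141°, forward 4.6 m, then turn right 52°, forward 5.3 m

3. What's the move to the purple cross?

blocked — turn left 76°, forward 4.0 m, then turn left 68°, forward 4.2 m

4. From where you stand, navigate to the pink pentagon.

turn right 75°, forward 2.2 m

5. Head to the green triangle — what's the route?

turn left 169°, forward 5.2 m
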